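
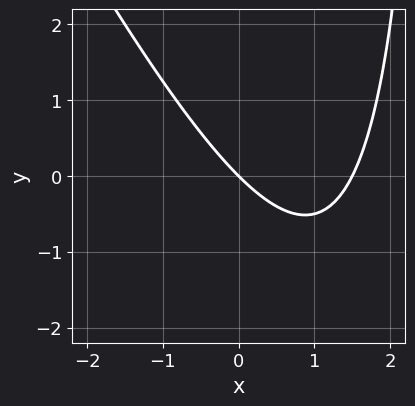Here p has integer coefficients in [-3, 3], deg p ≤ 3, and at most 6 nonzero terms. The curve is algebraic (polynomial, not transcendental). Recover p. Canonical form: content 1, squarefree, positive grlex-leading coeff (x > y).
2*x^2 + x*y - 3*x - 3*y

1. The degree is 2 — the shape is more complex than any degree-1 curve.
2. Observable constraints: it meets the y-axis at y = 0 (among the integer gridlines); it crosses the x-axis at the gridline x = 0.
3. These observations pin down the coefficients.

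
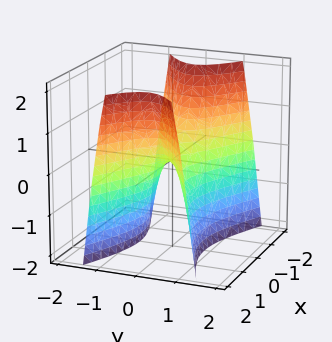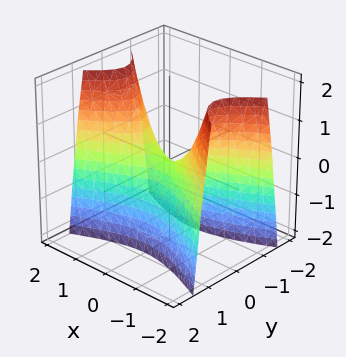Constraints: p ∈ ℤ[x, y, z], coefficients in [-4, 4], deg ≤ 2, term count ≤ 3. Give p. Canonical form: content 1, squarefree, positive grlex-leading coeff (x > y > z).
1. Degree: a saddle surface; a quadric, so deg p = 2.
2. Symmetries: mirror symmetry y ↦ −y ⇒ only even powers of y; mirror symmetry x ↦ −x ⇒ only even powers of x.
3. Reading off the gridlines: it crosses the z-axis at the gridline z = 0; one x-axis crossing is at x = 0; one y-axis crossing is at y = 0.
4. Assembling these constraints gives the stated polynomial.

x^2 - 3*y^2 - z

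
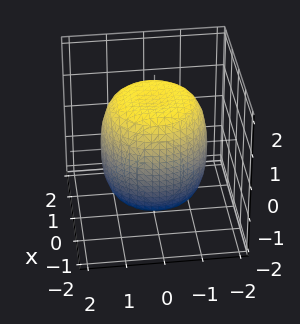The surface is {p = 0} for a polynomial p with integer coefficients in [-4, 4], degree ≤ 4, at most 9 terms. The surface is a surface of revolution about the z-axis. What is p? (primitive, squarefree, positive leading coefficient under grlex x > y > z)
x^4 + 2*x^2*y^2 + y^4 - x^2 - y^2 + z^2 - 2

(a) Degree: no degree-3 surface has this shape, so deg p = 4.
(b) Symmetries: rotational symmetry about the z-axis ⇒ p depends on x, y only through x² + y².
(c) Observable constraints: a circular section at z = 1 has radius between 1 and 2.
(d) Fitting integer coefficients to these (and the overall shape) gives p.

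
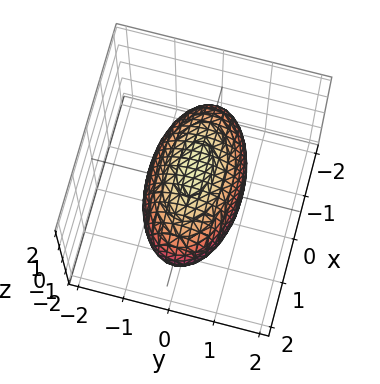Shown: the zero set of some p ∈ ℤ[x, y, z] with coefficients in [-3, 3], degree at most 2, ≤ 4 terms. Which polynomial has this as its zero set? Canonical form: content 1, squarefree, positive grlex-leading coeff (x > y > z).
x^2 + 3*y^2 + 2*z^2 - 3

1. Degree: bounded and convex; a quadric, so deg p = 2.
2. Symmetries: it's symmetric under z → −z, forcing even powers of z; the y ↦ −y reflection is a symmetry, so y appears only in even powers; it's symmetric under x → −x, forcing even powers of x.
3. Against the integer gridlines: the y-axis gridline crossings are at y ∈ {-1, 1}.
4. Assembling these constraints gives the stated polynomial.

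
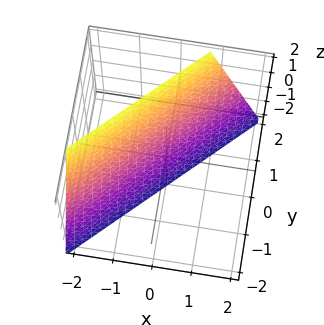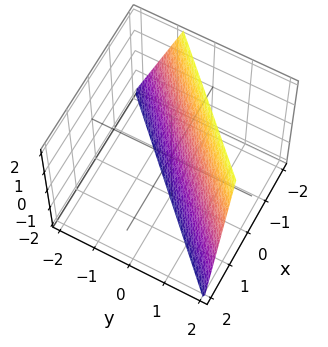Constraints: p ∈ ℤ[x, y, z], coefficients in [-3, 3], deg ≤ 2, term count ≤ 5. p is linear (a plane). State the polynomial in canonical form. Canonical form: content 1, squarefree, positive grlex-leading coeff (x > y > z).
First, the degree is 1 — the surface is flat (a plane).
Next, against the integer gridlines: it crosses the z-axis at the gridline z = -2.
Finally, matching integer coefficients to the picture gives p.

3*x - 3*y + z + 2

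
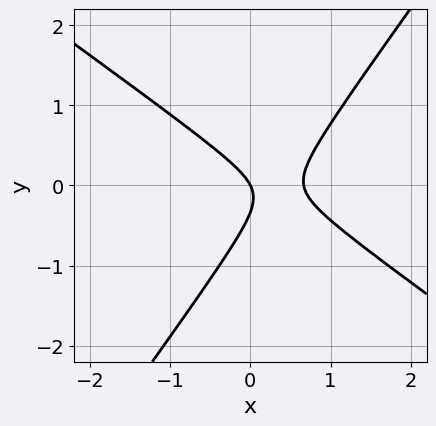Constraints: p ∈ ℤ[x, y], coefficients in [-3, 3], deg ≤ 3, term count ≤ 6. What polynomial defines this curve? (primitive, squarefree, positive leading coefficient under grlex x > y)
3*x^2 + 2*x*y - 3*y^2 - 2*x - y

First, the degree is 2 — the shape is more complex than any degree-1 curve.
Then, from the visible intercepts: it meets the y-axis at y = 0 (among the integer gridlines); it meets the x-axis at x = 0 (among the integer gridlines).
Finally, these observations pin down the coefficients.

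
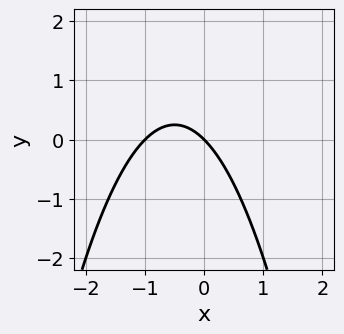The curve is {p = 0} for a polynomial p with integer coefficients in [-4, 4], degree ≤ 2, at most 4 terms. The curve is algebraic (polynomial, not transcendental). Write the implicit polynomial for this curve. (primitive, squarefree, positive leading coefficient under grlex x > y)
x^2 + x + y

First, the degree is 2 — a generic line meets the curve in up to 2 points.
Next, against the integer gridlines: the x-axis gridline crossings are at x ∈ {-1, 0}; it crosses the y-axis at the gridline y = 0.
Finally, solving for integer coefficients yields p as stated.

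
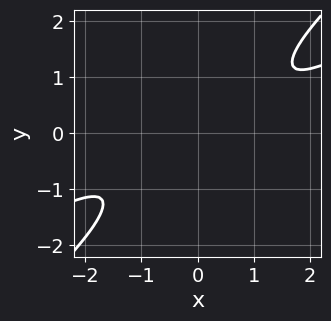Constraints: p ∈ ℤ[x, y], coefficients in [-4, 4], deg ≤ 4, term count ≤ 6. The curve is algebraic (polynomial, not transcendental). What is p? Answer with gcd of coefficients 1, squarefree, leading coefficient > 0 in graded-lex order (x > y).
x^4 - 3*x^3*y + 2*x^2*y^2 + 1

1. Degree: no degree-3 curve has this shape, so deg p = 4.
2. From the visible intercepts: the curve avoids every integer x-axis point in the box; no y-intercept at any integer in the box.
3. These observations pin down the coefficients.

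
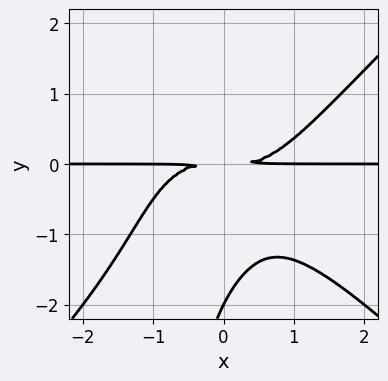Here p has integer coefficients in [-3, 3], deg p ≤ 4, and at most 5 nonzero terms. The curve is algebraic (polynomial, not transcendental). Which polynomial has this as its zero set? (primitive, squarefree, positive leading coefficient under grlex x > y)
x^3*y - x*y^3 - y^3 - 2*y^2

(a) deg p = 4.
(b) From the axis intercepts and sections: the visible x-axis segment lies entirely on the curve; one y-axis crossing is at y = -2.
(c) Fitting integer coefficients to these (and the overall shape) gives p.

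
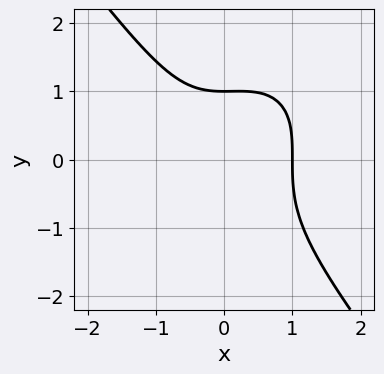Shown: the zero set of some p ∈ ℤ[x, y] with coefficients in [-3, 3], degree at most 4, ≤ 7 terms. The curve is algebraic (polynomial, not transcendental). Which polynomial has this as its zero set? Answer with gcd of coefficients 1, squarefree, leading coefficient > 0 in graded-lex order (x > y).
The degree is 3 — no degree-2 curve has this shape.
From the visible intercepts: it meets the y-axis at y = 1 (among the integer gridlines); one x-axis crossing is at x = 1.
Putting this together gives p.

3*x^3 - x^2*y + 2*y^3 + y - 3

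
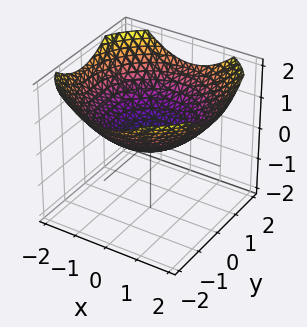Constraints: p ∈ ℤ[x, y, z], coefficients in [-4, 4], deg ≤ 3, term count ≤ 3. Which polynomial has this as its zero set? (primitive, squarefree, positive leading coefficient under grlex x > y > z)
First, deg p = 2. A single bowl opening along one axis; a quadric.
Next, by symmetry, every cross-section ⟂ z is a circle, so x, y appear only via x² + y².
Then, against the integer gridlines: it crosses the x-axis at the gridline x = 0; a circular section at z = 1 has radius between 1 and 2; it crosses the y-axis at the gridline y = 0.
Finally, assembling these constraints gives the stated polynomial.

x^2 + y^2 - 3*z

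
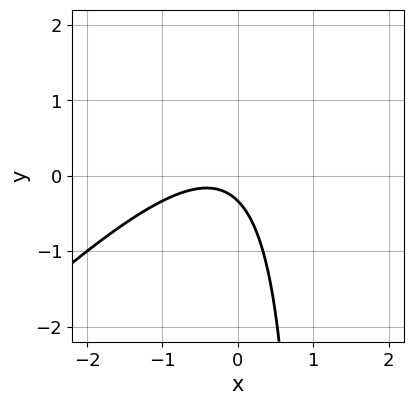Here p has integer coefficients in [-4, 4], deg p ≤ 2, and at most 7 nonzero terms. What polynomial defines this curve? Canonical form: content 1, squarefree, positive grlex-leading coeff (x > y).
3*x^2 - 3*x*y + 2*x + 3*y + 1

1. Degree: the shape is more complex than any degree-1 curve, so deg p = 2.
2. From the visible intercepts: the curve avoids every integer x-axis point in the box.
3. Solving for integer coefficients yields p as stated.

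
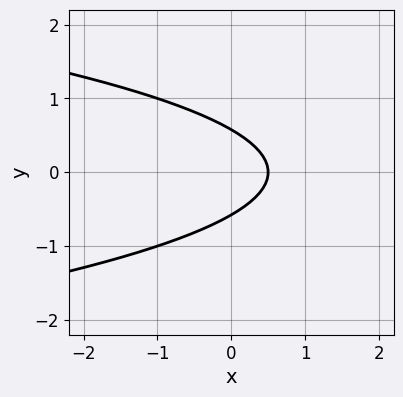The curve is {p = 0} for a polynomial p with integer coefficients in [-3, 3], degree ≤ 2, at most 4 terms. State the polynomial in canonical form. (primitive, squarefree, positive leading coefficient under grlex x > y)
3*y^2 + 2*x - 1

(a) Degree: no degree-1 curve has this shape, so deg p = 2.
(b) Symmetries: it's symmetric under y → −y, forcing even powers of y.
(c) These observations pin down the coefficients.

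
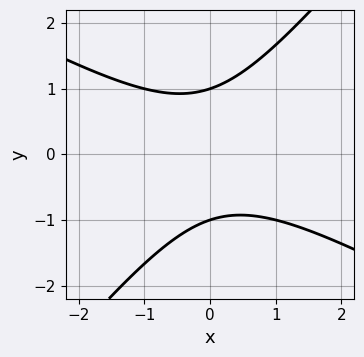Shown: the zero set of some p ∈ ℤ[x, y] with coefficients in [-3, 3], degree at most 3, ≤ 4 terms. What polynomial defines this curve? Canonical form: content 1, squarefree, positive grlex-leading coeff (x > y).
2*x^2 + 2*x*y - 3*y^2 + 3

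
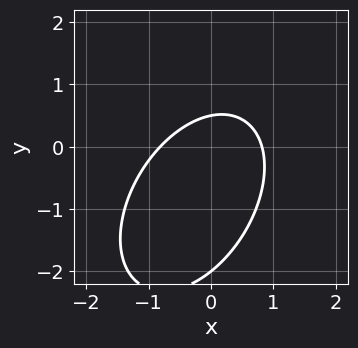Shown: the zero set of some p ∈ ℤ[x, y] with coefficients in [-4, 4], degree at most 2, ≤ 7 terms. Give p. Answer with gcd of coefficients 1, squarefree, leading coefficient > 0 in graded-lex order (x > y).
(a) The degree is 2 — no degree-1 curve has this shape.
(b) Against the integer gridlines: it meets the y-axis at y = -2 (among the integer gridlines).
(c) Putting this together gives p.

3*x^2 - 2*x*y + 2*y^2 + 3*y - 2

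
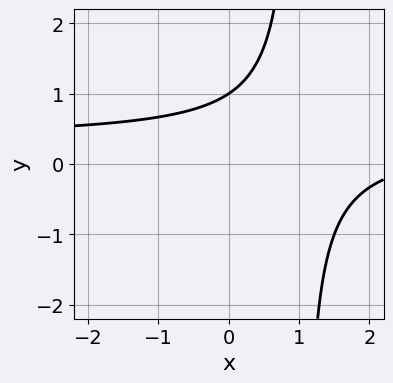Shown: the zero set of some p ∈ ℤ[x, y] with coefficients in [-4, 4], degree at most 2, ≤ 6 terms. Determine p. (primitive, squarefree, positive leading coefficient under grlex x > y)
3*x*y - x - 3*y + 3

1. The degree is 2 — no degree-1 curve has this shape.
2. Checking where it meets the axes: one y-axis crossing is at y = 1; it misses every integer gridline on the x-axis.
3. Solving for integer coefficients yields p as stated.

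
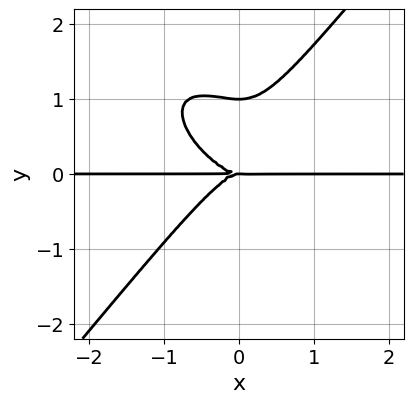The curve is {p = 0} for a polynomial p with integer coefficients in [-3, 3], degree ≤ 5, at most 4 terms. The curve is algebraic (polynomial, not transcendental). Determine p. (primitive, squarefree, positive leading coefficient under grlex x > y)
First, degree: the shape is more complex than any degree-3 curve, so deg p = 4.
Then, from the axis intercepts and sections: the visible x-axis segment lies entirely on the curve; among the integer gridlines, it crosses the y-axis at y ∈ {0, 1}.
Finally, solving for integer coefficients yields p as stated.

3*x^3*y + 2*x^2*y^2 - 3*y^4 + 3*y^3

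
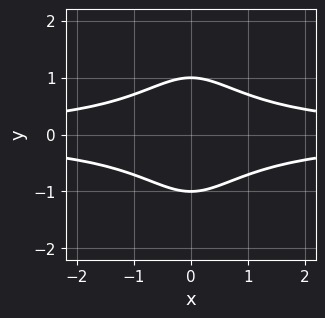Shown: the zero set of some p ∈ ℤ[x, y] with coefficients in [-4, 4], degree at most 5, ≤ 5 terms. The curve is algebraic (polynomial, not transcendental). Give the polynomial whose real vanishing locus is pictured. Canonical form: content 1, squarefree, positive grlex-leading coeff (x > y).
x^2*y^2 + y^2 - 1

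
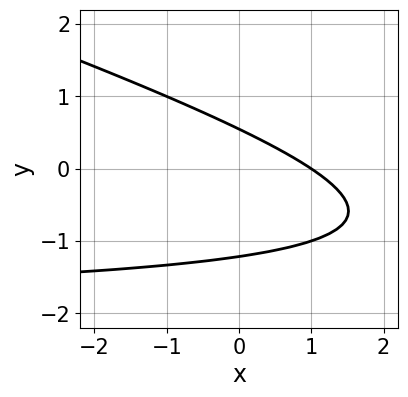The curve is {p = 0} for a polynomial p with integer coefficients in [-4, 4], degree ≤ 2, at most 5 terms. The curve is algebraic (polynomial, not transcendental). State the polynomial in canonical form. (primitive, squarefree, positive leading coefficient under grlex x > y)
Degree: no degree-1 curve has this shape, so deg p = 2.
From the axis intercepts and sections: one x-axis crossing is at x = 1.
Putting this together gives p.

x*y + 3*y^2 + 2*x + 2*y - 2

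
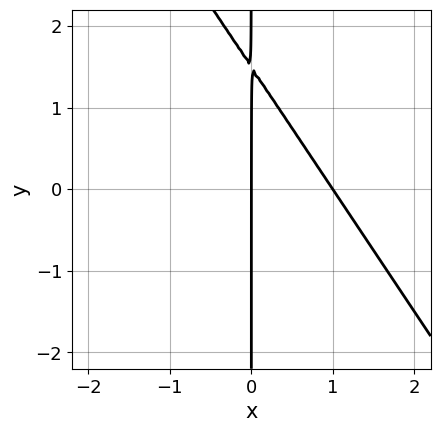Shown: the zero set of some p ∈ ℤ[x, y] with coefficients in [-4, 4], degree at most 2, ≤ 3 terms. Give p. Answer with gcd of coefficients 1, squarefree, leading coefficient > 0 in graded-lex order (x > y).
1. Degree: the shape is more complex than any degree-1 curve, so deg p = 2.
2. Observable constraints: the visible y-axis segment lies entirely on the curve; the x-axis gridline crossings are at x ∈ {0, 1}.
3. These observations pin down the coefficients.

3*x^2 + 2*x*y - 3*x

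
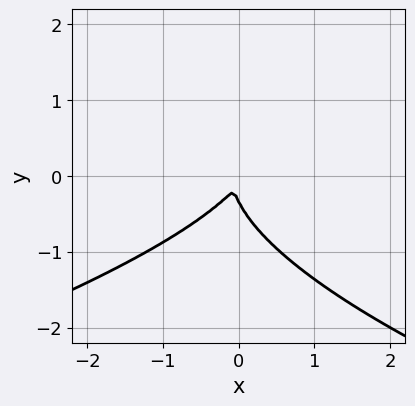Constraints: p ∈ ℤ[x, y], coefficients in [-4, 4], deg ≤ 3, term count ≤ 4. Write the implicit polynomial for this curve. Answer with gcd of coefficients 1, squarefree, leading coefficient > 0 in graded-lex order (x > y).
3*y^3 + 3*x^2 - 2*x*y + y^2

The degree is 3 — no degree-2 curve has this shape.
The integer polynomial consistent with all of this is the stated p.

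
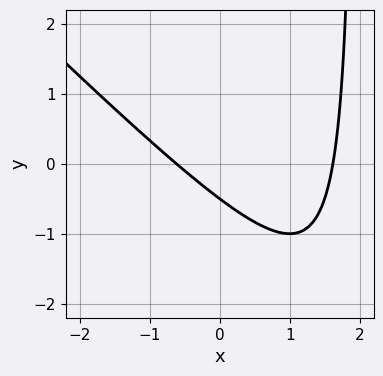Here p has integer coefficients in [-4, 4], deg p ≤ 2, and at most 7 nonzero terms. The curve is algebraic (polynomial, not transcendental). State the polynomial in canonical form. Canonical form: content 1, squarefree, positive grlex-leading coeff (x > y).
1. The degree is 2 — no degree-1 curve has this shape.
2. Matching integer coefficients to the picture gives p.

x^2 + x*y - x - 2*y - 1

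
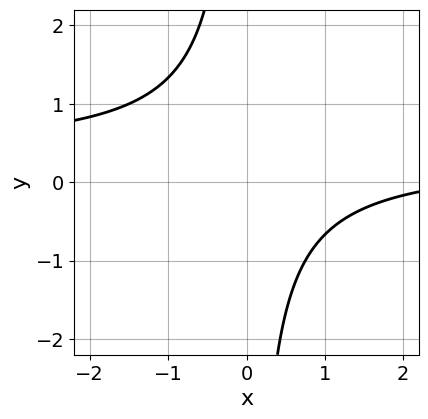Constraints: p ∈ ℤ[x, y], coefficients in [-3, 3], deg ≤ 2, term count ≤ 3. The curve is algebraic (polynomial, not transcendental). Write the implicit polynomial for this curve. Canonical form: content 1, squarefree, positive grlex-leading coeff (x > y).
3*x*y - x + 3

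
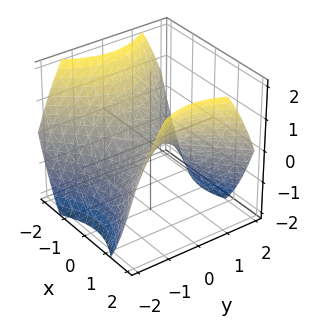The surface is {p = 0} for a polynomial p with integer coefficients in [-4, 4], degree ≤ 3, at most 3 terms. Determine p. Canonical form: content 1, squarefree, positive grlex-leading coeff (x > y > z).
1. Degree: a hyperbolic paraboloid; a quadric, so deg p = 2.
2. Symmetries: the x ↦ −x reflection is a symmetry, so x appears only in even powers; the y ↦ −y reflection is a symmetry, so y appears only in even powers.
3. Against the integer gridlines: it meets the y-axis at y = 0 (among the integer gridlines); it crosses the x-axis at the gridline x = 0; it crosses the z-axis at the gridline z = 0.
4. Fitting integer coefficients to these (and the overall shape) gives p.

2*x^2 - 2*y^2 - 3*z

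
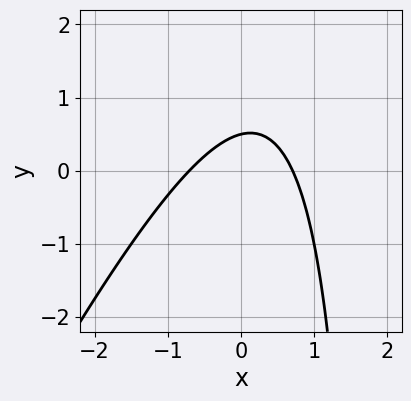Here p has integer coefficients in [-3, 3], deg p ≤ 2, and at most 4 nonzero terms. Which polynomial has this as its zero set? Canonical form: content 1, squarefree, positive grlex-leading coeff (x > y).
2*x^2 - x*y + 2*y - 1

(a) Degree: the shape is more complex than any degree-1 curve, so deg p = 2.
(b) Matching integer coefficients to the picture gives p.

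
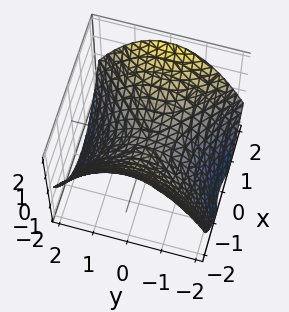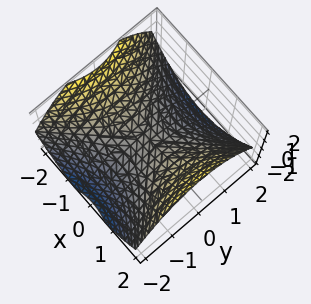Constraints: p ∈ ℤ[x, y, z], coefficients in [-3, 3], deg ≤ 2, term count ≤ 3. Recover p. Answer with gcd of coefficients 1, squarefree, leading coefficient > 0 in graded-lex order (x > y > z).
x^2 - y^2 - 2*z

First, deg p = 2.
Then, symmetries: it's symmetric under y → −y, forcing even powers of y; mirror symmetry x ↦ −x ⇒ only even powers of x.
Then, against the integer gridlines: it crosses the z-axis at the gridline z = 0; it meets the y-axis at y = 0 (among the integer gridlines); it crosses the x-axis at the gridline x = 0.
Finally, matching integer coefficients to the picture gives p.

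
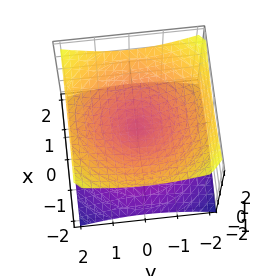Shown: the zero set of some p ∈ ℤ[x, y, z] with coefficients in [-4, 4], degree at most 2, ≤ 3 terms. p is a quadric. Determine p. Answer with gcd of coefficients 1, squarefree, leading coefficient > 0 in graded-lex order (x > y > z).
(a) Degree: a double cone through the origin; a quadric, so deg p = 2.
(b) By symmetry, the surface is invariant under rotation about z: p = q(x² + y², z); the z ↦ −z reflection is a symmetry, so z appears only in even powers.
(c) From the visible intercepts: it crosses the y-axis at the gridline y = 0; it crosses the z-axis at the gridline z = 0; a circular section at z = -1 has radius between 1 and 2; it crosses the x-axis at the gridline x = 0.
(d) Assembling these constraints gives the stated polynomial.

x^2 + y^2 - 2*z^2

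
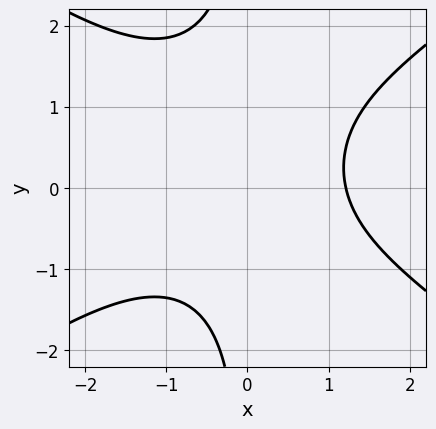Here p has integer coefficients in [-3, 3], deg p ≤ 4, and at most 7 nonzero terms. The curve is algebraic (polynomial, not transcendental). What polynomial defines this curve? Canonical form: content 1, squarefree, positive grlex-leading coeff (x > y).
x^3 - 2*x*y^2 + x*y + x - 3

The degree is 3 — the shape is more complex than any degree-2 curve.
From the visible intercepts: no y-intercept at any integer in the box.
These observations pin down the coefficients.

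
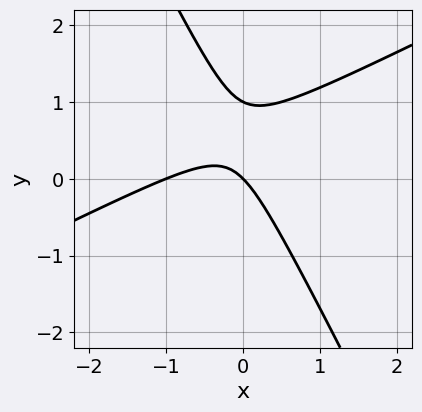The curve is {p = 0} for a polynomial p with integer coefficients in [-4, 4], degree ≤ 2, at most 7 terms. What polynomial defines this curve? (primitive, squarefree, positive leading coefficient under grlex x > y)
1. The degree is 2 — a generic line meets the curve in up to 2 points.
2. Checking where it meets the axes: among the integer gridlines, it crosses the x-axis at x ∈ {-1, 0}; the y-axis gridline crossings are at y ∈ {0, 1}.
3. Together with the visible shape, these determine p as stated.

2*x^2 - 3*x*y - 2*y^2 + 2*x + 2*y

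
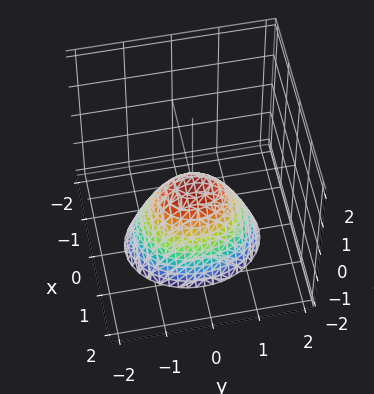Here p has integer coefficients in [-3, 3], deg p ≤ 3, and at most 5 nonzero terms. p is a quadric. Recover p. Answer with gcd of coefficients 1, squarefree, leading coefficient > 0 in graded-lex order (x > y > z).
1. deg p = 2. A single bowl opening along one axis; a quadric.
2. Symmetries: the x ↦ −x reflection is a symmetry, so x appears only in even powers; the y ↦ −y reflection is a symmetry, so y appears only in even powers.
3. Observable constraints: it meets the x-axis at x = 0 (among the integer gridlines); it crosses the y-axis at the gridline y = 0; it crosses the z-axis at the gridline z = 0.
4. Putting this together gives p.

3*x^2 + 2*y^2 + 2*z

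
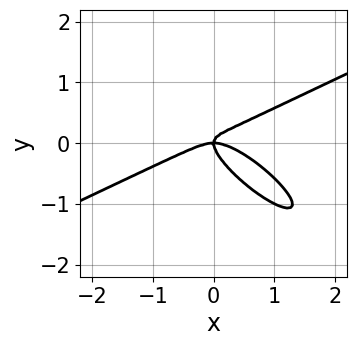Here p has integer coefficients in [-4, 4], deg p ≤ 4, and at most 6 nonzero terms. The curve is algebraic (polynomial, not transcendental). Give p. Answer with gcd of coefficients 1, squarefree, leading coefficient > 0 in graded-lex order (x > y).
x^3 - 3*x*y^2 - 3*y^3 + x*y

Degree: the shape is more complex than any degree-2 curve, so deg p = 3.
From the visible intercepts: it crosses the y-axis at the gridline y = 0; it meets the x-axis at x = 0 (among the integer gridlines).
Putting this together gives p.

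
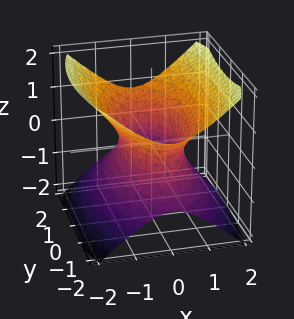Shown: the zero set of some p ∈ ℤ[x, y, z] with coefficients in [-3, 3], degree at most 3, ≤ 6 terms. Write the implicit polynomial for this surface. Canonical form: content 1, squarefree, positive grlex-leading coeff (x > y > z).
1. deg p = 2.
2. Symmetries: it's symmetric under z → −z, forcing even powers of z; the y ↦ −y reflection is a symmetry, so y appears only in even powers; it's symmetric under x → −x, forcing even powers of x.
3. Observable constraints: it misses every integer gridline on the z-axis.
4. Solving for integer coefficients yields p as stated.

3*x^2 + y^2 - 3*z^2 - 2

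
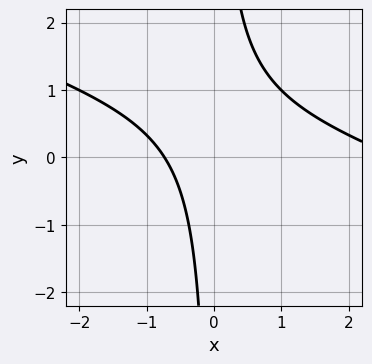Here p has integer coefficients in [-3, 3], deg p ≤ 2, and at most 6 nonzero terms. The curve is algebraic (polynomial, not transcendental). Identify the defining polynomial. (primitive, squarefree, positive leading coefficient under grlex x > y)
The degree is 2 — no degree-1 curve has this shape.
Reading off the gridlines: no y-intercept at any integer in the box.
These observations pin down the coefficients.

x^2 + 3*x*y - 2*x - 2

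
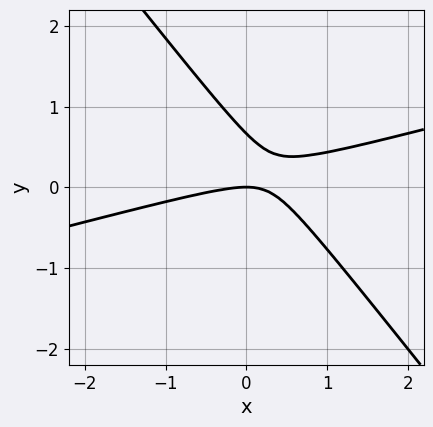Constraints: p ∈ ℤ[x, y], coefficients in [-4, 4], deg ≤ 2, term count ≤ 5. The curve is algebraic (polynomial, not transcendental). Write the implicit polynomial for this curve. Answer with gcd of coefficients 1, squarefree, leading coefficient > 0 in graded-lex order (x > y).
x^2 - 3*x*y - 3*y^2 + 2*y

1. deg p = 2. The shape is more complex than any degree-1 curve.
2. Checking where it meets the axes: one x-axis crossing is at x = 0; it crosses the y-axis at the gridline y = 0.
3. Putting this together gives p.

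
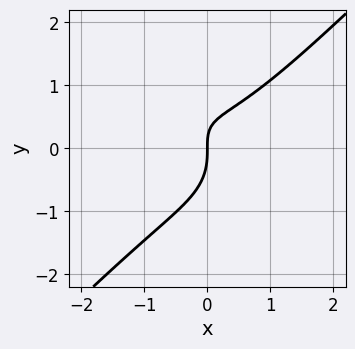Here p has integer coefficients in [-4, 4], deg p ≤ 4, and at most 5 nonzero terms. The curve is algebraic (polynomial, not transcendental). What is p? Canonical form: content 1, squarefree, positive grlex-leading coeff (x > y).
3*x^3 - 3*y^3 + x^2 - 3*x*y + 3*x

First, degree: a generic line meets the curve in up to 3 points, so deg p = 3.
Then, from the axis intercepts and sections: it meets the x-axis at x = 0 (among the integer gridlines); it crosses the y-axis at the gridline y = 0.
Finally, solving for integer coefficients yields p as stated.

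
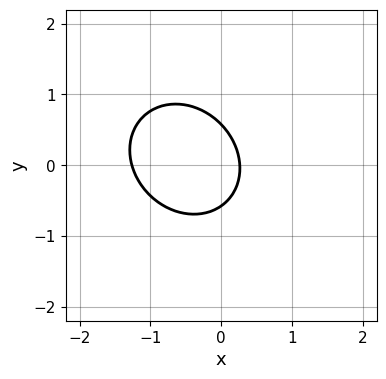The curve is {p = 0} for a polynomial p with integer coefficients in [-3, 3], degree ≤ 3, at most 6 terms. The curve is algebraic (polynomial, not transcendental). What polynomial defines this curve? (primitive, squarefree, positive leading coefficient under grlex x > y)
3*x^2 + x*y + 3*y^2 + 3*x - 1

(a) Degree: a generic line meets the curve in up to 2 points, so deg p = 2.
(b) Matching integer coefficients to the picture gives p.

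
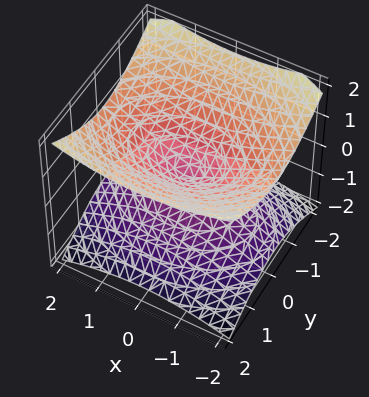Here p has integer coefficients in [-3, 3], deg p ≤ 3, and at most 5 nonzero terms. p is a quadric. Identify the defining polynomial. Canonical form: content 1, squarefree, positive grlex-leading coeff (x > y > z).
x^2 + 2*y^2 - 3*z^2

The degree is 2 — a double cone through the origin; a quadric.
Symmetries: the x ↦ −x reflection is a symmetry, so x appears only in even powers; mirror symmetry y ↦ −y ⇒ only even powers of y; it's symmetric under z → −z, forcing even powers of z.
Reading off the gridlines: one x-axis crossing is at x = 0; it meets the z-axis at z = 0 (among the integer gridlines); one y-axis crossing is at y = 0.
Assembling these constraints gives the stated polynomial.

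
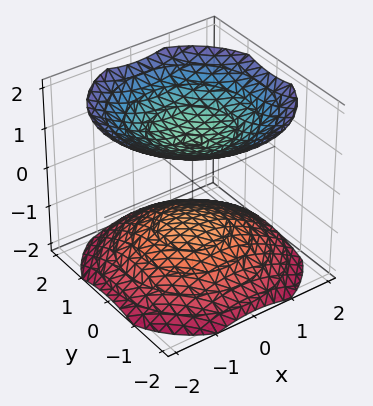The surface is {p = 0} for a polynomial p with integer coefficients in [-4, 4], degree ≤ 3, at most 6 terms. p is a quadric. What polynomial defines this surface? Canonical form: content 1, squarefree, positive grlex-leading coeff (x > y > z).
First, there are 2 components. Treating them together as one polynomial.
Next, degree: two sheets facing apart; a quadric, so deg p = 2.
Next, symmetries: it's symmetric under z → −z, forcing even powers of z; the surface is invariant under rotation about z: p = q(x² + y², z).
Then, checking where it meets the axes: no y-intercept at any integer in the box; among the integer gridlines, it crosses the z-axis at z ∈ {-1, 1}; no x-intercept at any integer in the box.
Finally, these observations pin down the coefficients.

2*x^2 + 2*y^2 - 3*z^2 + 3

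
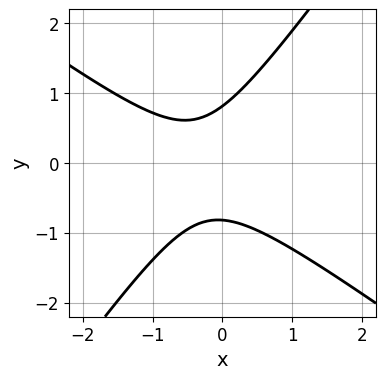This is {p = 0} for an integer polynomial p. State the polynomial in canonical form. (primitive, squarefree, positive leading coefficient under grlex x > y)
3*x^2 + 2*x*y - 3*y^2 + 2*x + 2

First, degree: the shape is more complex than any degree-1 curve, so deg p = 2.
Then, reading off the gridlines: it misses every integer gridline on the x-axis.
Finally, solving for integer coefficients yields p as stated.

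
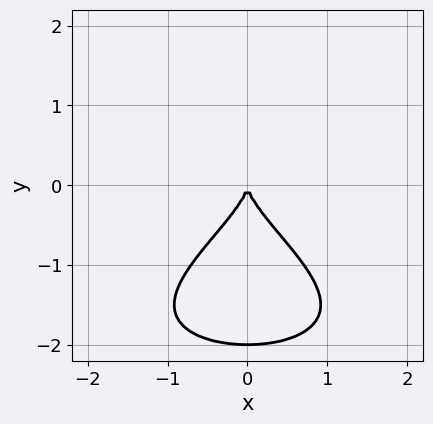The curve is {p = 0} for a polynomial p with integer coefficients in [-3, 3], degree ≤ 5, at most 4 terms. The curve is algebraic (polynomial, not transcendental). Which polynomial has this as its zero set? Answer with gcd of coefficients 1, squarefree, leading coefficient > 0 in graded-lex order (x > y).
Degree: the shape is more complex than any degree-3 curve, so deg p = 4.
Symmetries: mirror symmetry x ↦ −x ⇒ only even powers of x.
Against the integer gridlines: one x-axis crossing is at x = 0; the y-axis gridline crossings are at y ∈ {-2, 0}.
The integer polynomial consistent with all of this is the stated p.

y^4 + 2*y^3 + 2*x^2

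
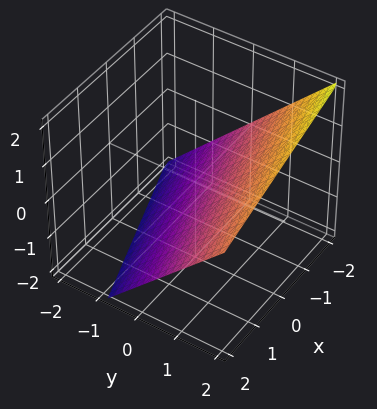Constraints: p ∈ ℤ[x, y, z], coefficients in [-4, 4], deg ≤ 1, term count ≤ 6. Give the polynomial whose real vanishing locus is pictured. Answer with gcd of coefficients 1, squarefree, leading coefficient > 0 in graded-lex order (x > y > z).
First, degree: the surface is flat (a plane), so deg p = 1.
Then, against the integer gridlines: it crosses the x-axis at the gridline x = -2.
Finally, putting this together gives p.

x - 3*y + 3*z + 2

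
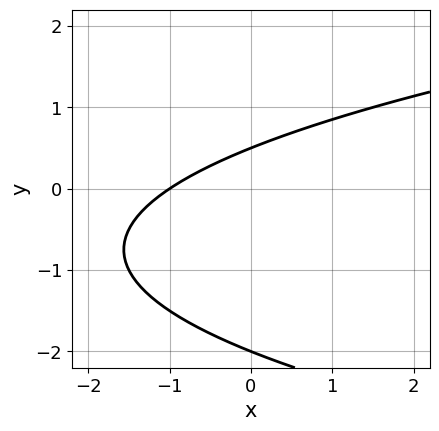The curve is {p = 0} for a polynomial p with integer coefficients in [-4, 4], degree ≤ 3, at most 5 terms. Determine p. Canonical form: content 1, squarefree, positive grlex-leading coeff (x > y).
The degree is 2 — the shape is more complex than any degree-1 curve.
Checking where it meets the axes: it crosses the x-axis at the gridline x = -1; it crosses the y-axis at the gridline y = -2.
Together with the visible shape, these determine p as stated.

2*y^2 - 2*x + 3*y - 2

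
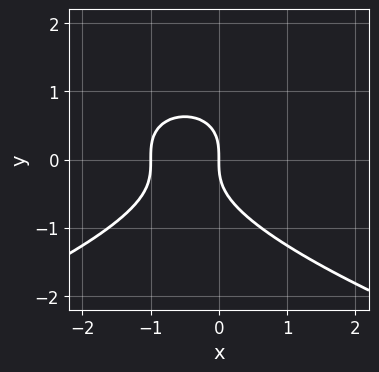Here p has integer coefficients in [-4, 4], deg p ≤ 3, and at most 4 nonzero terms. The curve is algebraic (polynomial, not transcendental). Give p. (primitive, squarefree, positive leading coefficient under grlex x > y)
y^3 + x^2 + x

First, deg p = 3. The shape is more complex than any degree-2 curve.
Then, checking where it meets the axes: among the integer gridlines, it crosses the x-axis at x ∈ {-1, 0}; it meets the y-axis at y = 0 (among the integer gridlines).
Finally, solving for integer coefficients yields p as stated.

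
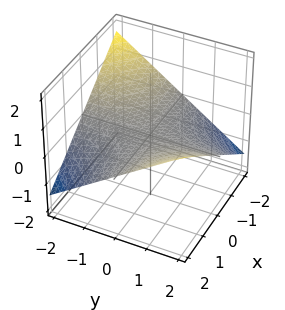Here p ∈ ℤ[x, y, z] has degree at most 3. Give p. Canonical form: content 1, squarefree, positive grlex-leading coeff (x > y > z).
x*y - 3*z

(a) The degree is 2 — a saddle surface; a quadric.
(b) Reading off the gridlines: the visible y-axis segment lies entirely on the surface; one z-axis crossing is at z = 0; every point of the x-axis in the box is on the surface.
(c) Fitting integer coefficients to these (and the overall shape) gives p.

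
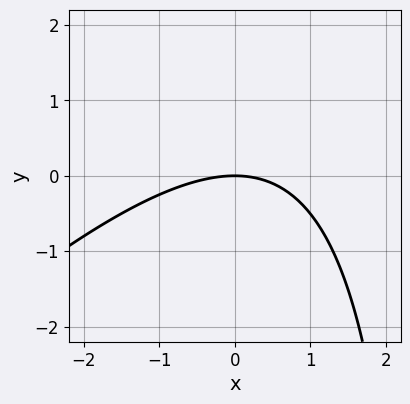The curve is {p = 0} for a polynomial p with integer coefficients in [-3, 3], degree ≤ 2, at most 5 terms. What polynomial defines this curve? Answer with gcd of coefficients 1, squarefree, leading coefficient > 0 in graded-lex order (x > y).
1. Degree: no degree-1 curve has this shape, so deg p = 2.
2. From the axis intercepts and sections: one y-axis crossing is at y = 0; it meets the x-axis at x = 0 (among the integer gridlines).
3. Together with the visible shape, these determine p as stated.

x^2 - x*y + 3*y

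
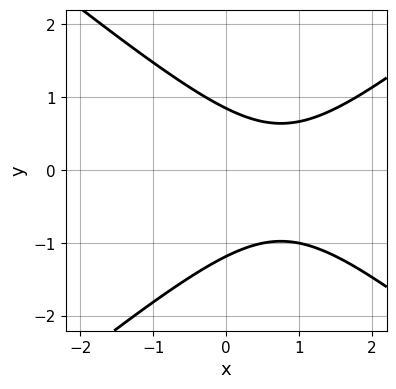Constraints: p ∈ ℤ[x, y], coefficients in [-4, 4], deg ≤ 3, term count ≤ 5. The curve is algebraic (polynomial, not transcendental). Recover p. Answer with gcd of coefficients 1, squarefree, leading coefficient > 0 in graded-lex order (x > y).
2*x^2 - 3*y^2 - 3*x - y + 3

1. Degree: no degree-1 curve has this shape, so deg p = 2.
2. Against the integer gridlines: no x-intercept at any integer in the box.
3. Matching integer coefficients to the picture gives p.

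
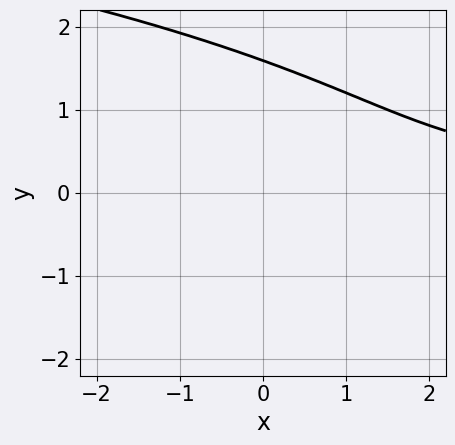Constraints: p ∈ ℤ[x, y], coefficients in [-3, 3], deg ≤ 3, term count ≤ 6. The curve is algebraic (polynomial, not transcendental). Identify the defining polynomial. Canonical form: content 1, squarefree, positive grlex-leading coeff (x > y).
First, deg p = 3. The shape is more complex than any degree-2 curve.
Next, checking where it meets the axes: the curve avoids every integer x-axis point in the box.
Finally, fitting integer coefficients to these (and the overall shape) gives p.

2*y^3 + 2*x*y - 2*y^2 - 3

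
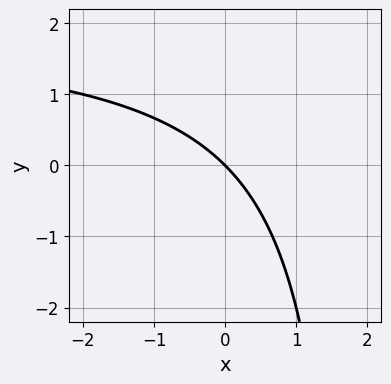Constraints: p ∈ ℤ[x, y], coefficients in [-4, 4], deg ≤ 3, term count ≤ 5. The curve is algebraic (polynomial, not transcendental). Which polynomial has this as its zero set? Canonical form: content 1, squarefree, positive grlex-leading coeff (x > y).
x*y - 2*x - 2*y

(a) The degree is 2 — the shape is more complex than any degree-1 curve.
(b) Against the integer gridlines: it meets the y-axis at y = 0 (among the integer gridlines); it crosses the x-axis at the gridline x = 0.
(c) Assembling these constraints gives the stated polynomial.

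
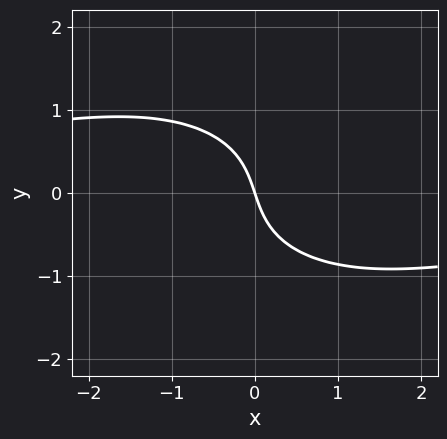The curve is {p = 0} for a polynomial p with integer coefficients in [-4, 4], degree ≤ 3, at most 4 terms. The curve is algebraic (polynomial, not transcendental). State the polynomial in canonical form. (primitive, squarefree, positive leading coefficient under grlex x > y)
1. Degree: the shape is more complex than any degree-2 curve, so deg p = 3.
2. Checking where it meets the axes: it crosses the y-axis at the gridline y = 0; it crosses the x-axis at the gridline x = 0.
3. The integer polynomial consistent with all of this is the stated p.

x^2*y + 2*y^3 + 3*x + y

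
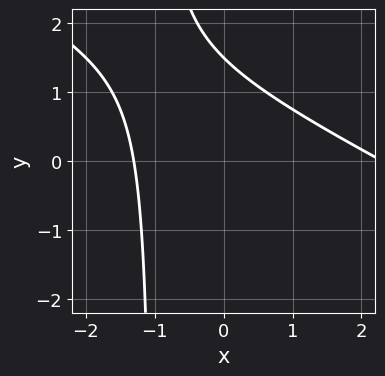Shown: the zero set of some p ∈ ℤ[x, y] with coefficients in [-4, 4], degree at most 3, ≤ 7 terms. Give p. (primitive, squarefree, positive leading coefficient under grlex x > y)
First, the degree is 2 — a generic line meets the curve in up to 2 points.
Finally, the integer polynomial consistent with all of this is the stated p.

x^2 + 2*x*y - x + 2*y - 3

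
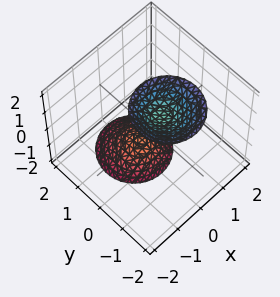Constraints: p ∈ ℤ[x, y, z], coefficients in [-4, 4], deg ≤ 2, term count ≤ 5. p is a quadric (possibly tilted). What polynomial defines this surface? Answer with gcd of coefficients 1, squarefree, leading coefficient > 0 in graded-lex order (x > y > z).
3*x^2 + 3*y^2 + 2*y*z - z^2 + 2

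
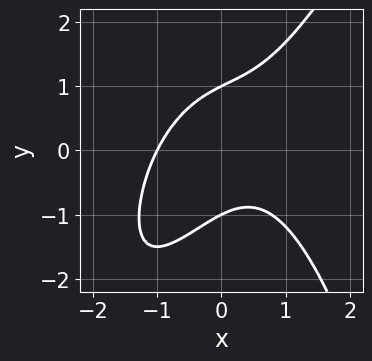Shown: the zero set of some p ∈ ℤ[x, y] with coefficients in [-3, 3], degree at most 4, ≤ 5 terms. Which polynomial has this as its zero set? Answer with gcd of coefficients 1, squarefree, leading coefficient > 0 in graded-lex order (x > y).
1. Degree: the shape is more complex than any degree-2 curve, so deg p = 3.
2. Observable constraints: among the integer gridlines, it crosses the y-axis at y ∈ {-1, 1}; one x-axis crossing is at x = -1.
3. Putting this together gives p.

2*x^3 - x^2*y + 2*x*y - 2*y^2 + 2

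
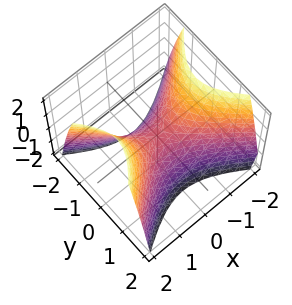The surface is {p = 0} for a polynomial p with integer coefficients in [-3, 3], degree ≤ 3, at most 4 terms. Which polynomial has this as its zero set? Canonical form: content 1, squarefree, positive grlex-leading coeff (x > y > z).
2*x^2 - 3*y^2 - 2*z

(a) The degree is 2 — a hyperbolic paraboloid; a quadric.
(b) Symmetries: the y ↦ −y reflection is a symmetry, so y appears only in even powers; it's symmetric under x → −x, forcing even powers of x.
(c) Reading off the gridlines: it crosses the y-axis at the gridline y = 0; one x-axis crossing is at x = 0.
(d) Assembling these constraints gives the stated polynomial.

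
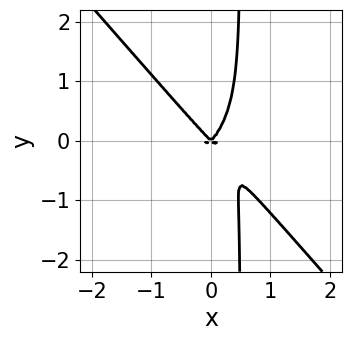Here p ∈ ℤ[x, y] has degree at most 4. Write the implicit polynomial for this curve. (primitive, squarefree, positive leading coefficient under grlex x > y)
1. Degree: the shape is more complex than any degree-3 curve, so deg p = 4.
2. Observable constraints: it crosses the x-axis at the gridline x = 0; one y-axis crossing is at y = 0.
3. Assembling these constraints gives the stated polynomial.

3*x^4 + 2*x*y^3 + x^2*y - y^3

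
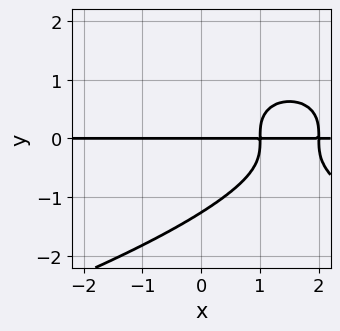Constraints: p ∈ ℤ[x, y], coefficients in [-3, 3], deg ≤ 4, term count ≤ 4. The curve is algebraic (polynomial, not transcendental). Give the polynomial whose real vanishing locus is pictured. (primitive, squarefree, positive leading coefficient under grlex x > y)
1. deg p = 4.
2. Against the integer gridlines: the visible x-axis segment lies entirely on the curve; one y-axis crossing is at y = 0.
3. The integer polynomial consistent with all of this is the stated p.

y^4 + x^2*y - 3*x*y + 2*y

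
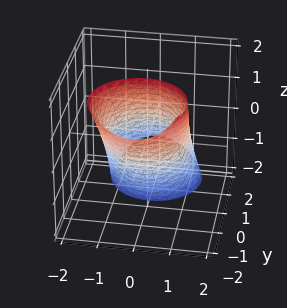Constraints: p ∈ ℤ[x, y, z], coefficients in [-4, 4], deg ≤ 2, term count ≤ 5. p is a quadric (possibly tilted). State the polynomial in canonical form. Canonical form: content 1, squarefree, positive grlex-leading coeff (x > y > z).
2*x^2 + 2*y^2 + 3*y*z + z^2 - 3

First, the degree is 2 — a generic line meets the surface in up to 2 points.
Finally, putting this together gives p.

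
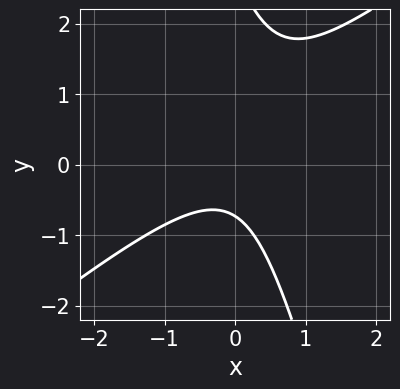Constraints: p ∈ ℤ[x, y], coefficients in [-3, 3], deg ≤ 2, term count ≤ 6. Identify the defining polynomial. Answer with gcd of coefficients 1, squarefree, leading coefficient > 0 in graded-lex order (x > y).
3*x^2 - 3*x*y - y^2 + 2*y + 2

First, the degree is 2 — no degree-1 curve has this shape.
Then, from the axis intercepts and sections: the curve avoids every integer x-axis point in the box.
Finally, matching integer coefficients to the picture gives p.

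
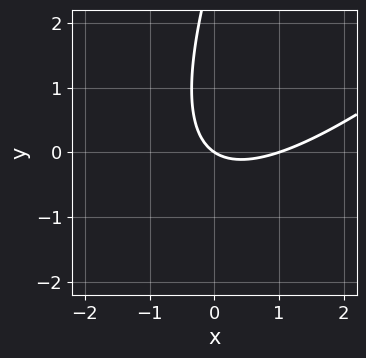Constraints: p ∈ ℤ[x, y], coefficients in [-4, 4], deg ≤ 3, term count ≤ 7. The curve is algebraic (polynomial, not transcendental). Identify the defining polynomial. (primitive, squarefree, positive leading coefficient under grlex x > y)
2*x^2 - 3*x*y + y^2 - 2*x - 3*y

The degree is 2 — the shape is more complex than any degree-1 curve.
Reading off the gridlines: it crosses the y-axis at the gridline y = 0; among the integer gridlines, it crosses the x-axis at x ∈ {0, 1}.
The integer polynomial consistent with all of this is the stated p.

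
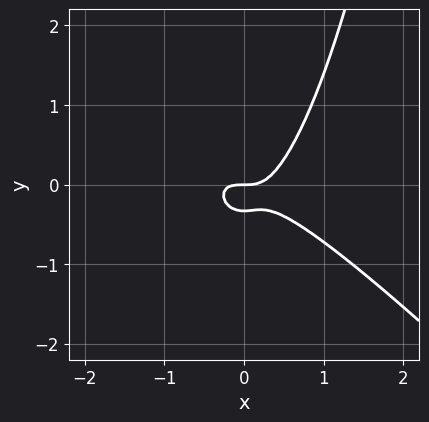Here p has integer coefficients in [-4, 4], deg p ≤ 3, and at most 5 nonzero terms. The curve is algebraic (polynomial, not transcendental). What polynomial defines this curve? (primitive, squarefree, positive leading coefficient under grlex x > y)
3*x^3 + 3*x^2*y - 3*y^2 - y

The degree is 3 — the shape is more complex than any degree-2 curve.
From the visible intercepts: it meets the y-axis at y = 0 (among the integer gridlines); it meets the x-axis at x = 0 (among the integer gridlines).
Together with the visible shape, these determine p as stated.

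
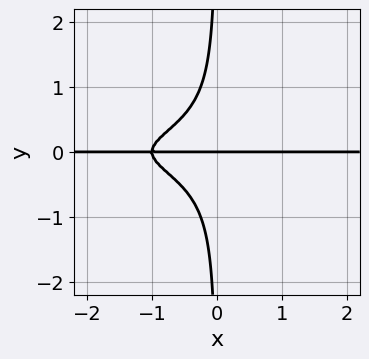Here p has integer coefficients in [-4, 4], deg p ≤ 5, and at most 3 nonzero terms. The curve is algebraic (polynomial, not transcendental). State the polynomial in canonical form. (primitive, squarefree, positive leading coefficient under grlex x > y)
3*x*y^3 + x*y + y

1. The degree is 4 — no degree-3 curve has this shape.
2. Observable constraints: every point of the x-axis in the box is on the curve; it crosses the y-axis at the gridline y = 0.
3. Together with the visible shape, these determine p as stated.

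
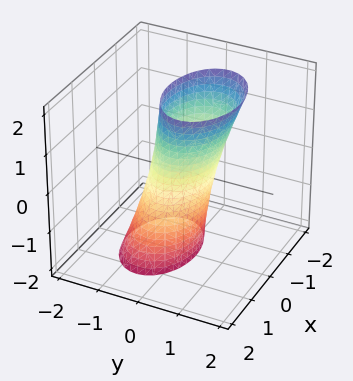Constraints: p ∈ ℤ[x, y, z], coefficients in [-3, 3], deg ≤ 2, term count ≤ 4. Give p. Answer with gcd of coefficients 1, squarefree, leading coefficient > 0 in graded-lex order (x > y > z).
x^2 + 2*y^2 - y*z - 1

deg p = 2.
Observable constraints: among the integer gridlines, it crosses the x-axis at x ∈ {-1, 1}; no z-intercept at any integer in the box.
Solving for integer coefficients yields p as stated.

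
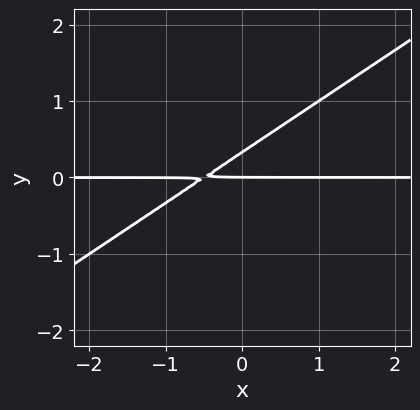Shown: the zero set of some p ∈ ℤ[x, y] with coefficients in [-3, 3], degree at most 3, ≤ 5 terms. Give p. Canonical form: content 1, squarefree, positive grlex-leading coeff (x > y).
2*x*y - 3*y^2 + y

Degree: a generic line meets the curve in up to 2 points, so deg p = 2.
Against the integer gridlines: it meets the y-axis at y = 0 (among the integer gridlines); every point of the x-axis in the box is on the curve.
Fitting integer coefficients to these (and the overall shape) gives p.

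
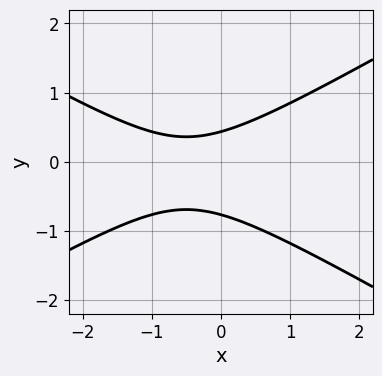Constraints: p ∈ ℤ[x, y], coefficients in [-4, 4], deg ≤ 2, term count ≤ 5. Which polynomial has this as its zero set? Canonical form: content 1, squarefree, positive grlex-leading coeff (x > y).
(a) The degree is 2 — no degree-1 curve has this shape.
(b) Checking where it meets the axes: it misses every integer gridline on the x-axis.
(c) The integer polynomial consistent with all of this is the stated p.

x^2 - 3*y^2 + x - y + 1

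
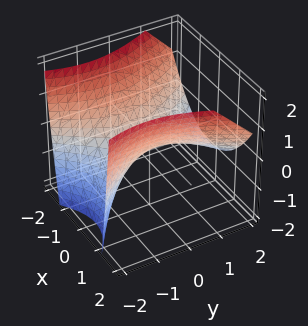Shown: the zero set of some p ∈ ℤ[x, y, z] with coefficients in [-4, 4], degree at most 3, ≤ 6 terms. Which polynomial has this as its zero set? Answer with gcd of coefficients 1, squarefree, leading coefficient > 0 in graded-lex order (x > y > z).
2*x^2 - y^2 - y*z - 3*z

(a) The degree is 2 — a generic line meets the surface in up to 2 points.
(b) Observable constraints: it crosses the x-axis at the gridline x = 0; it meets the z-axis at z = 0 (among the integer gridlines).
(c) Putting this together gives p.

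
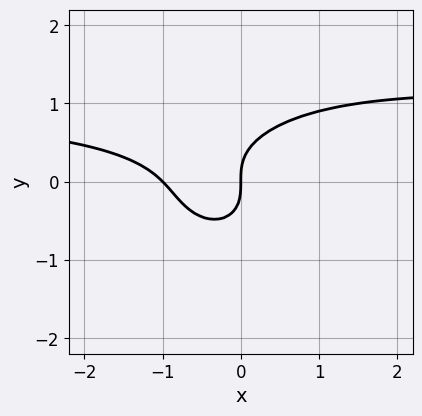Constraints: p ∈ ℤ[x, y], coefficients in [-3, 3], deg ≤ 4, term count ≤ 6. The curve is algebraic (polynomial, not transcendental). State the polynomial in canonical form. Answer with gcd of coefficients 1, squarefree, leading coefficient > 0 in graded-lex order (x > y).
2*x^2*y + 3*y^3 - 2*x^2 - 2*x

(a) deg p = 3.
(b) From the axis intercepts and sections: it crosses the y-axis at the gridline y = 0; the x-axis gridline crossings are at x ∈ {-1, 0}.
(c) Matching integer coefficients to the picture gives p.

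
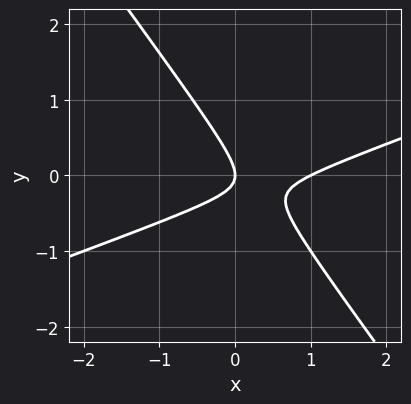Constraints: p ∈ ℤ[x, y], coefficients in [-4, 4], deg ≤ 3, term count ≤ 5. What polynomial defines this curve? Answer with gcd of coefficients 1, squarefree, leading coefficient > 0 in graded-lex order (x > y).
x^2 - 2*x*y - 2*y^2 - x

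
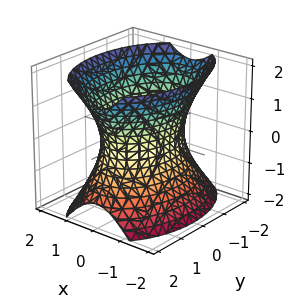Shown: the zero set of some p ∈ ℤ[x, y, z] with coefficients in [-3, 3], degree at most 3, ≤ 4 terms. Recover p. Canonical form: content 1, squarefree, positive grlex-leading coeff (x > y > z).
2*x^2 + y^2 - z^2 - 2

The degree is 2 — one connected sheet with a waist; a quadric.
Symmetries: it's symmetric under z → −z, forcing even powers of z; the x ↦ −x reflection is a symmetry, so x appears only in even powers; the y ↦ −y reflection is a symmetry, so y appears only in even powers.
Reading off the gridlines: the surface avoids every integer z-axis point in the box; the x-axis gridline crossings are at x ∈ {-1, 1}.
Matching integer coefficients to the picture gives p.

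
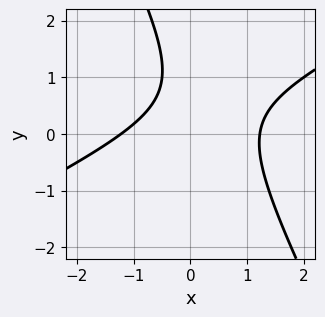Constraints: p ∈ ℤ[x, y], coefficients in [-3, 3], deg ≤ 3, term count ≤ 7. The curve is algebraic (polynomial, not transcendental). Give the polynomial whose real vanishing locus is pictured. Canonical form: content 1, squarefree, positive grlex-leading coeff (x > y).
The degree is 2 — no degree-1 curve has this shape.
Against the integer gridlines: the curve avoids every integer y-axis point in the box.
Fitting integer coefficients to these (and the overall shape) gives p.

2*x^2 - 3*x*y - 2*y^2 + 3*y - 3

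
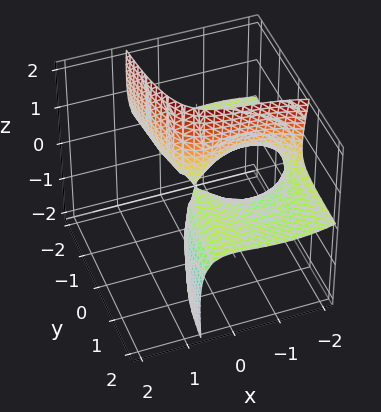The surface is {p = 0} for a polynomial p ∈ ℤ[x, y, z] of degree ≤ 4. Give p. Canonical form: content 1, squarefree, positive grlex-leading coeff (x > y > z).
x^3 - 3*x*y*z + x*z^2 + 2*x^2 + 3*y*z

(a) deg p = 3. The shape is more complex than any degree-2 surface.
(b) From the visible intercepts: it crosses the x-axis at the gridline x = -2; every point of the y-axis in the box is on the surface; every point of the z-axis in the box is on the surface.
(c) Assembling these constraints gives the stated polynomial.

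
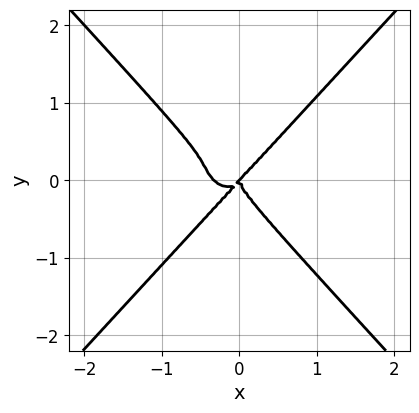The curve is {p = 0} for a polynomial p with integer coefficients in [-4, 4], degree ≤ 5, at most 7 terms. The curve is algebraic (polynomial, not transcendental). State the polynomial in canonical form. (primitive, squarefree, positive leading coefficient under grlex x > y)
3*x^4 + x^2*y^2 - 3*y^4 + x^3 - x^2*y

First, degree: a generic line meets the curve in up to 4 points, so deg p = 4.
Next, from the visible intercepts: it meets the y-axis at y = 0 (among the integer gridlines); it crosses the x-axis at the gridline x = 0.
Finally, fitting integer coefficients to these (and the overall shape) gives p.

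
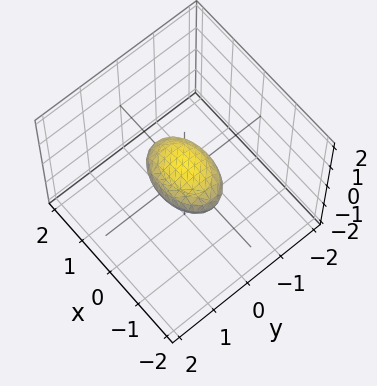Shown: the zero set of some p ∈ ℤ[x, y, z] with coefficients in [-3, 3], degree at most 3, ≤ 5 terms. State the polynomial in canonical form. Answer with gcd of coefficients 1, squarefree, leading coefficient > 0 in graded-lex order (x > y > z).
1. Degree: bounded and convex; a quadric, so deg p = 2.
2. Symmetries: the x ↦ −x reflection is a symmetry, so x appears only in even powers; it's symmetric under y → −y, forcing even powers of y; it's symmetric under z → −z, forcing even powers of z.
3. Against the integer gridlines: the x-axis gridline crossings are at x ∈ {-1, 1}.
4. Assembling these constraints gives the stated polynomial.

x^2 + 2*y^2 + 3*z^2 - 1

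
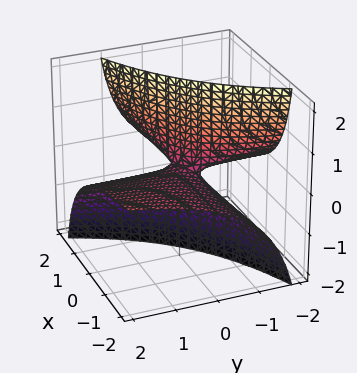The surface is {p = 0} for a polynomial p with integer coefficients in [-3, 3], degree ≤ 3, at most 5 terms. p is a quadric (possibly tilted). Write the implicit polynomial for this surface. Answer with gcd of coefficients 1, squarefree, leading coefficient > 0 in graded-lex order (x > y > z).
x*y - 2*x*z + 2*y*z + z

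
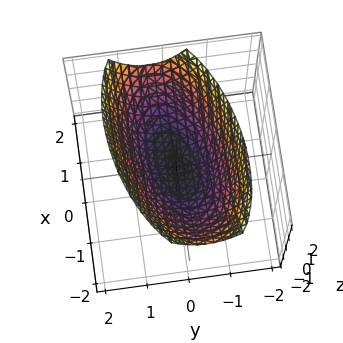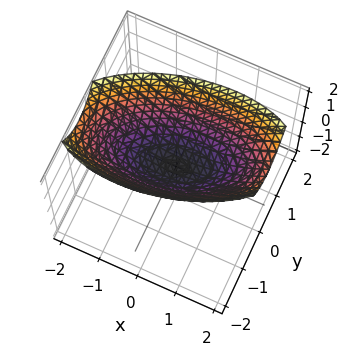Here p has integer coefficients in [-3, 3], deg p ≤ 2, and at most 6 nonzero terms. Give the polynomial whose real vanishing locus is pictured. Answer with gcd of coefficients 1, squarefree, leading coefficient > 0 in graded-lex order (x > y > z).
x^2 - x*y + 3*y^2 - 3*z

1. deg p = 2.
2. Reading off the gridlines: it crosses the y-axis at the gridline y = 0; it crosses the x-axis at the gridline x = 0.
3. The integer polynomial consistent with all of this is the stated p.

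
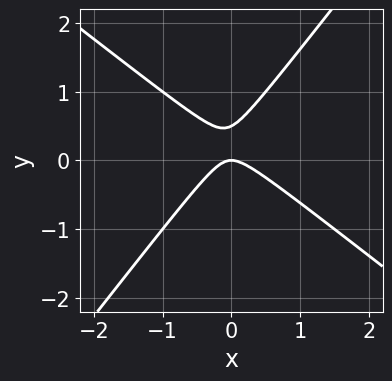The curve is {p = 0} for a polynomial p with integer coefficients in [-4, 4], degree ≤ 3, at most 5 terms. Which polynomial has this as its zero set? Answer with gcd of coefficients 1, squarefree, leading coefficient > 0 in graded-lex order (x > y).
The degree is 2 — a generic line meets the curve in up to 2 points.
From the visible intercepts: it crosses the x-axis at the gridline x = 0; one y-axis crossing is at y = 0.
These observations pin down the coefficients.

2*x^2 + x*y - 2*y^2 + y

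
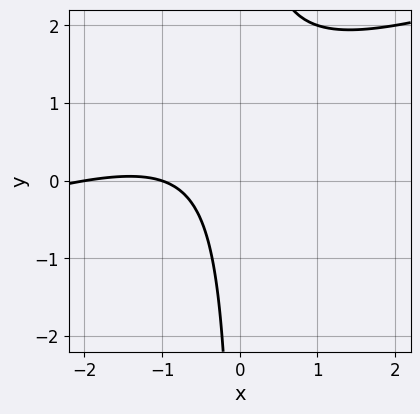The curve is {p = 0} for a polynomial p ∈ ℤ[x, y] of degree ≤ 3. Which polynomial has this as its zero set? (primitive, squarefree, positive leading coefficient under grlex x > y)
x^2 - 3*x*y + 3*x + 2

First, the degree is 2 — no degree-1 curve has this shape.
Then, checking where it meets the axes: no y-intercept at any integer in the box; the x-axis gridline crossings are at x ∈ {-2, -1}.
Finally, putting this together gives p.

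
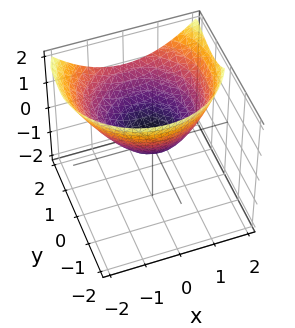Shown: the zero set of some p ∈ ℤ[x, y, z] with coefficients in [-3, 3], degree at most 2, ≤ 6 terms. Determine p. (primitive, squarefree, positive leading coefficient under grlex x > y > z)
x^2 + y^2 - y*z - 2*z

First, deg p = 2. No degree-1 surface has this shape.
Then, against the integer gridlines: it crosses the z-axis at the gridline z = 0; one x-axis crossing is at x = 0; it meets the y-axis at y = 0 (among the integer gridlines).
Finally, these observations pin down the coefficients.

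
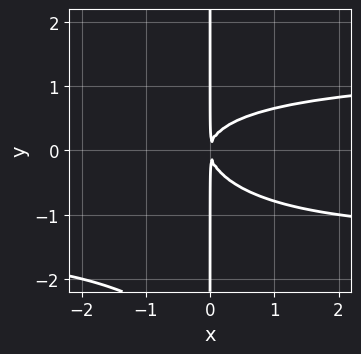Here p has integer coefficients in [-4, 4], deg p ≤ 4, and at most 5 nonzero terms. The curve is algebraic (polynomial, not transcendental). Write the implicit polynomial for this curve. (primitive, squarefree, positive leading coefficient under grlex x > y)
(a) deg p = 4. The shape is more complex than any degree-3 curve.
(b) From the axis intercepts and sections: every point of the y-axis in the box is on the curve.
(c) The integer polynomial consistent with all of this is the stated p.

x^2*y^2 + x*y^3 + 3*x*y^2 - 2*x^2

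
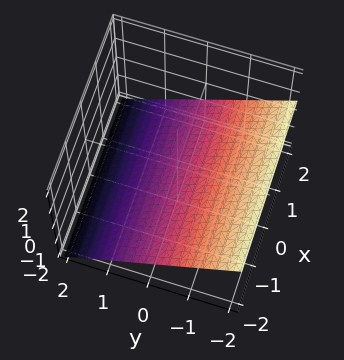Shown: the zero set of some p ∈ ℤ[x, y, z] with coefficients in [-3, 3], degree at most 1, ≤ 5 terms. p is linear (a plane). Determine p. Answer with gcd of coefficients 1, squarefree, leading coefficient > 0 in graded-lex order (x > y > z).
The degree is 1 — the surface is flat (a plane).
Checking where it meets the axes: the surface avoids every integer x-axis point in the box; it meets the y-axis at y = -1 (among the integer gridlines).
Putting this together gives p.

2*y + 3*z + 2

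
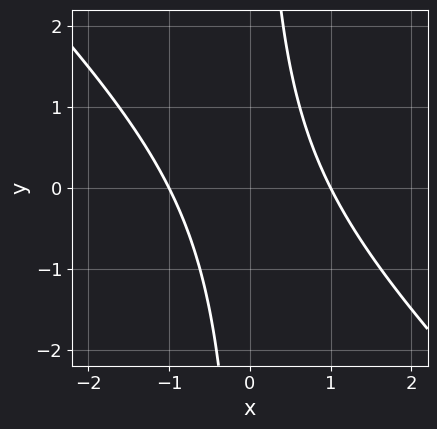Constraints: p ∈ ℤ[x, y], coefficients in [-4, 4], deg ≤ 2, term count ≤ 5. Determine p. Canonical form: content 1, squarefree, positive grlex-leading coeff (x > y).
Degree: no degree-1 curve has this shape, so deg p = 2.
From the visible intercepts: no y-intercept at any integer in the box; the x-axis gridline crossings are at x ∈ {-1, 1}.
Together with the visible shape, these determine p as stated.

x^2 + x*y - 1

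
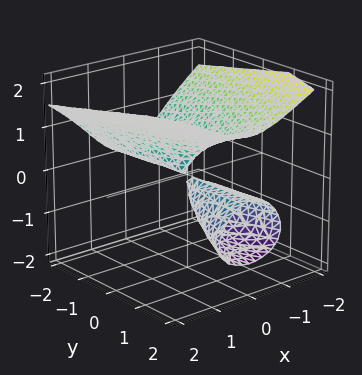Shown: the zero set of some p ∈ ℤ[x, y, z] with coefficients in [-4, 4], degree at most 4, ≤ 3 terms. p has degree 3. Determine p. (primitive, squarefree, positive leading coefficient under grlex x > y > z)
2*z^3 - 3*x^2 - 2*y*z

1. There are 2 components. Treating them together as one polynomial.
2. Degree: a generic line meets the surface in up to 3 points, so deg p = 3.
3. From the visible intercepts: every point of the y-axis in the box is on the surface; it meets the z-axis at z = 0 (among the integer gridlines); it meets the x-axis at x = 0 (among the integer gridlines).
4. These observations pin down the coefficients.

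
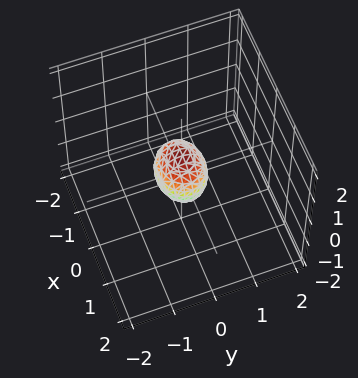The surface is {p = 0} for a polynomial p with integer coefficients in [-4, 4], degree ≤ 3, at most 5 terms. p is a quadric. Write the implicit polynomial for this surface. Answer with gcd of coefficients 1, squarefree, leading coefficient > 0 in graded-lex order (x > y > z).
2*x^2 + 3*y^2 + 2*z^2 - 1

Degree: bounded and convex; a quadric, so deg p = 2.
Symmetries: the z ↦ −z reflection is a symmetry, so z appears only in even powers; mirror symmetry x ↦ −x ⇒ only even powers of x; the y ↦ −y reflection is a symmetry, so y appears only in even powers.
Together with the visible shape, these determine p as stated.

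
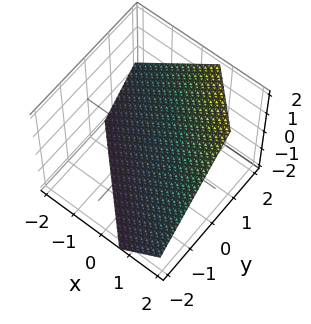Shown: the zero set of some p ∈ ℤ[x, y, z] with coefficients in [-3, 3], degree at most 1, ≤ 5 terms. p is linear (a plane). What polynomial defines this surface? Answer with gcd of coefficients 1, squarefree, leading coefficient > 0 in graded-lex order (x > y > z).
3*x + 3*y - 3*z - 2

First, degree: the surface is flat (a plane), so deg p = 1.
Finally, matching integer coefficients to the picture gives p.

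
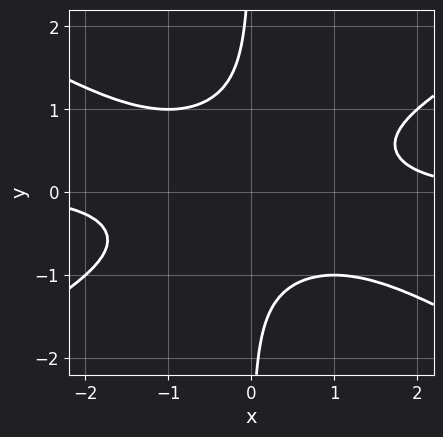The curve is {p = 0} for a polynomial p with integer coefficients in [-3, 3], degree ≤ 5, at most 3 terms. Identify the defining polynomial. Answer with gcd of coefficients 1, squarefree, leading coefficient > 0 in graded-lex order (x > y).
x^3*y - 3*x*y^3 - 2

1. Degree: the shape is more complex than any degree-3 curve, so deg p = 4.
2. From the visible intercepts: no x-intercept at any integer in the box; the curve avoids every integer y-axis point in the box.
3. Together with the visible shape, these determine p as stated.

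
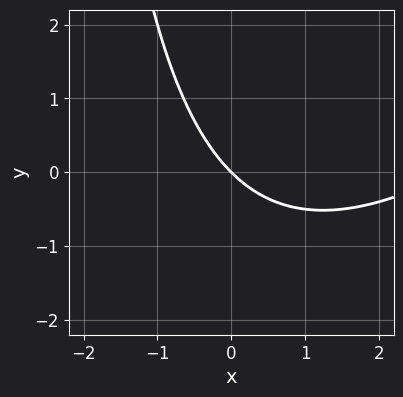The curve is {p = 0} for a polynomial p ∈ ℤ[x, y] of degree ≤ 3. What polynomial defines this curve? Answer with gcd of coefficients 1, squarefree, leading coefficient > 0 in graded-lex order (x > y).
1. Degree: a generic line meets the curve in up to 2 points, so deg p = 2.
2. From the visible intercepts: one x-axis crossing is at x = 0; one y-axis crossing is at y = 0.
3. Assembling these constraints gives the stated polynomial.

x^2 - x*y - 3*x - 3*y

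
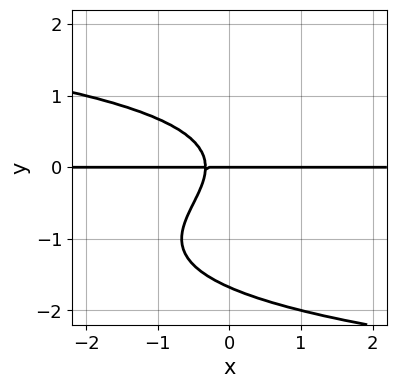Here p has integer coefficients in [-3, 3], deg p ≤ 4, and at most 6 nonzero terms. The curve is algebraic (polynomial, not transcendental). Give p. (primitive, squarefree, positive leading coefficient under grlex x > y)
(a) deg p = 4. A generic line meets the curve in up to 4 points.
(b) Against the integer gridlines: it crosses the y-axis at the gridline y = 0; every point of the x-axis in the box is on the curve.
(c) These observations pin down the coefficients.

2*y^4 + 3*y^3 + 3*x*y + y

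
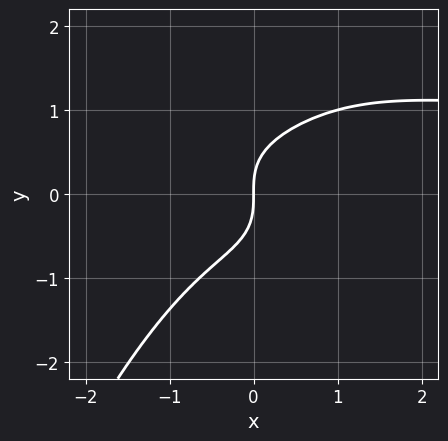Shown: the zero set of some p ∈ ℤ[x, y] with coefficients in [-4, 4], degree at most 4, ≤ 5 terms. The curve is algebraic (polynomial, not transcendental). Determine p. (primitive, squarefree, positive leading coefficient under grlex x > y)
2*x^3*y - 2*x^3 + 3*y^3 - 3*x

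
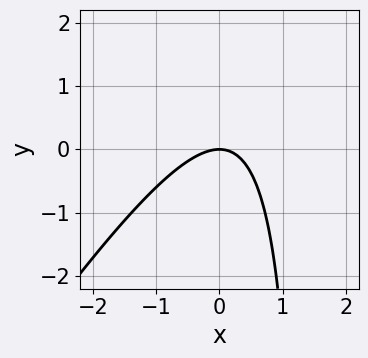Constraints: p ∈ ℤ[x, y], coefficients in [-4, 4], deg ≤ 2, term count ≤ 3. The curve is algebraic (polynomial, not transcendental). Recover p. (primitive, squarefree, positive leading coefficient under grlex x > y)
3*x^2 - 2*x*y + 3*y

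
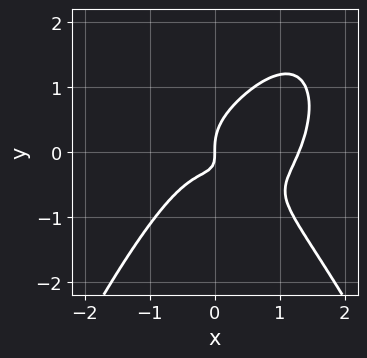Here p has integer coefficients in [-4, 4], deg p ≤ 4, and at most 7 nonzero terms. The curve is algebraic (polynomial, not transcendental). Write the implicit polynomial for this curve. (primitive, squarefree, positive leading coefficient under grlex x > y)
1. The degree is 4 — the shape is more complex than any degree-3 curve.
2. From the visible intercepts: it meets the y-axis at y = 0 (among the integer gridlines); it meets the x-axis at x = 0 (among the integer gridlines).
3. The integer polynomial consistent with all of this is the stated p.

2*x^4 - 2*x^3 + 2*y^3 - 2*x*y - x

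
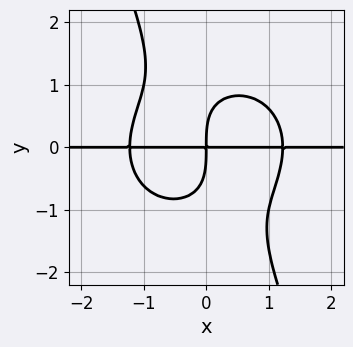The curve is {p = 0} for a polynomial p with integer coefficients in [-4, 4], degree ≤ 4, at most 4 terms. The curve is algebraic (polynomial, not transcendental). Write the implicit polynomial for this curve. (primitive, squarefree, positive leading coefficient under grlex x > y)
1. Degree: the shape is more complex than any degree-3 curve, so deg p = 4.
2. Checking where it meets the axes: every point of the x-axis in the box is on the curve.
3. Fitting integer coefficients to these (and the overall shape) gives p.

2*x^3*y + 2*x*y^3 + y^4 - 3*x*y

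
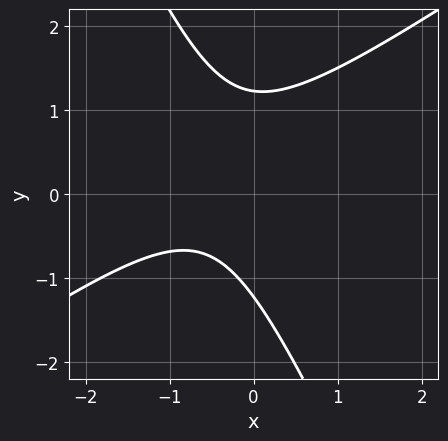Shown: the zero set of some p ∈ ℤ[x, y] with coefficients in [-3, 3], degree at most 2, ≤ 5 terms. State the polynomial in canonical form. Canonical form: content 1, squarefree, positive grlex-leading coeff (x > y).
3*x^2 - 3*x*y - 2*y^2 + 3*x + 3

(a) deg p = 2. No degree-1 curve has this shape.
(b) From the visible intercepts: it misses every integer gridline on the x-axis.
(c) These observations pin down the coefficients.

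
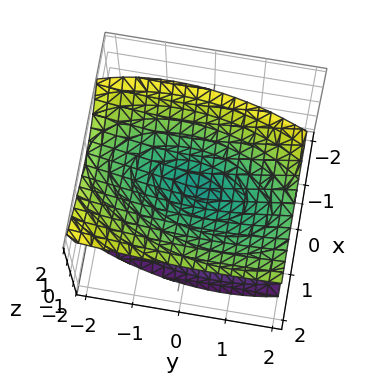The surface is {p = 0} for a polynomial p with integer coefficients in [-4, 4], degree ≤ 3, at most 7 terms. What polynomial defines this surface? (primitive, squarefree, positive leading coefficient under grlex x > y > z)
3*x^2 - x*y - 2*x*z + y^2 - 3*z^2

1. Degree: no degree-1 surface has this shape, so deg p = 2.
2. Observable constraints: it crosses the z-axis at the gridline z = 0; one x-axis crossing is at x = 0; it crosses the y-axis at the gridline y = 0.
3. These observations pin down the coefficients.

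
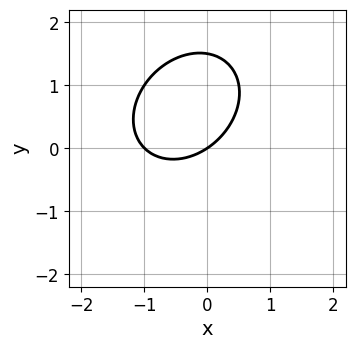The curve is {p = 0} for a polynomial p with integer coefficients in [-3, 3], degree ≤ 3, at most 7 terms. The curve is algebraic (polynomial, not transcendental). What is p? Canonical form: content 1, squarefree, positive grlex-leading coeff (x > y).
2*x^2 - x*y + 2*y^2 + 2*x - 3*y

(a) deg p = 2. No degree-1 curve has this shape.
(b) From the visible intercepts: the x-axis gridline crossings are at x ∈ {-1, 0}; one y-axis crossing is at y = 0.
(c) Fitting integer coefficients to these (and the overall shape) gives p.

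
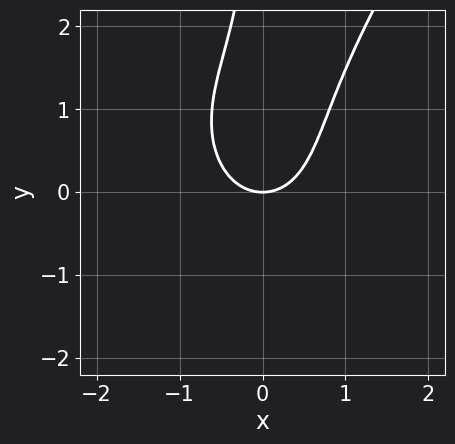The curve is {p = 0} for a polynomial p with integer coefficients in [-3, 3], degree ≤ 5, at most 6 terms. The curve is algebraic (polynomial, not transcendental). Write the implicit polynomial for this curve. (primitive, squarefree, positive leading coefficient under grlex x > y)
First, the degree is 4 — the shape is more complex than any degree-3 curve.
Next, checking where it meets the axes: it crosses the y-axis at the gridline y = 0; it meets the x-axis at x = 0 (among the integer gridlines).
Finally, fitting integer coefficients to these (and the overall shape) gives p.

2*x^4 + x^2*y^2 - x*y^3 + 2*x^2 - 2*y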